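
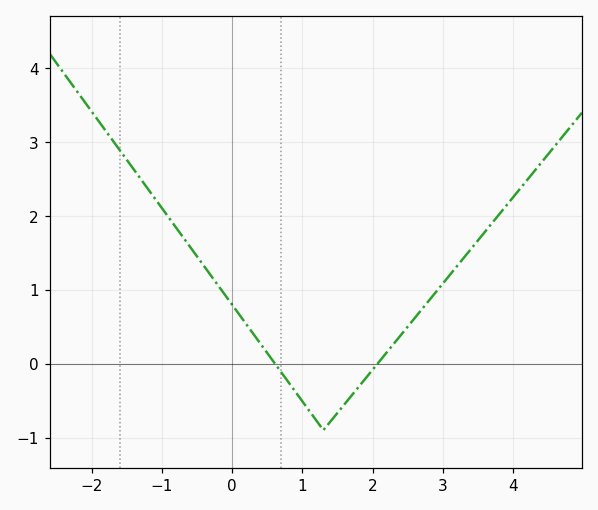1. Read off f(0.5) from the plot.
0.147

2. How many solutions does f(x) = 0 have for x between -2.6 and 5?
2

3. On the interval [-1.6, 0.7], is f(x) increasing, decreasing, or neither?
decreasing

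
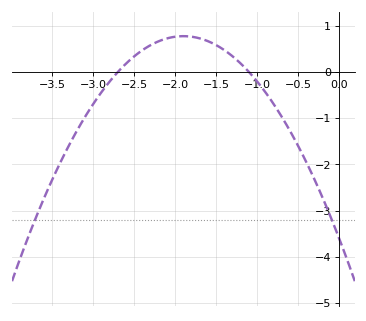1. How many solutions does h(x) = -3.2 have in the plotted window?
2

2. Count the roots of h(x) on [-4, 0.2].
2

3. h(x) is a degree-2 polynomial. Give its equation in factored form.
y = -1.21(x + 2.7)(x + 1.1)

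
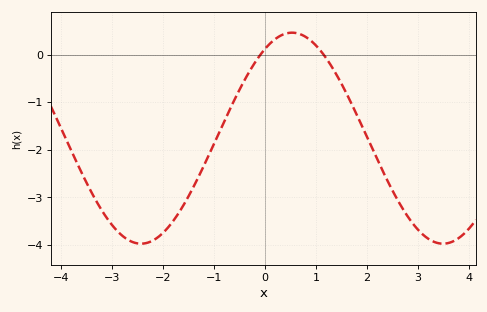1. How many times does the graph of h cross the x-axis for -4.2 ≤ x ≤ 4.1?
2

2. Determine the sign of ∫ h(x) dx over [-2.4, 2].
negative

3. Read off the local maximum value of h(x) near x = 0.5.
0.46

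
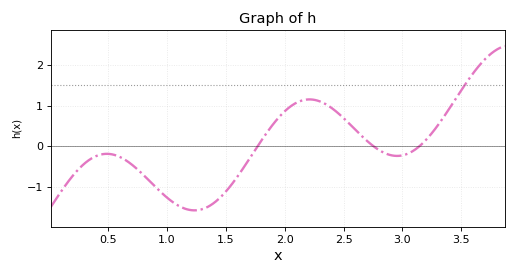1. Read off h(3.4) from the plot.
0.935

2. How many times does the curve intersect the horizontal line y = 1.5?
1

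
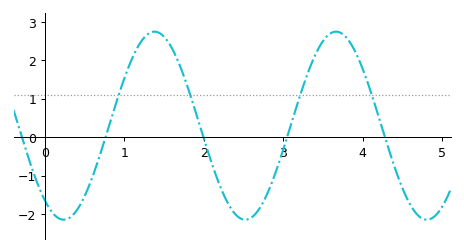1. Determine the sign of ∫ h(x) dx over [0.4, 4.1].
positive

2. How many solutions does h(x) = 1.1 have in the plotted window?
4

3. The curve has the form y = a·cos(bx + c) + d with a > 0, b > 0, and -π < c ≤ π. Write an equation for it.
y = 2.45cos(2.75x + 2.49) + 0.3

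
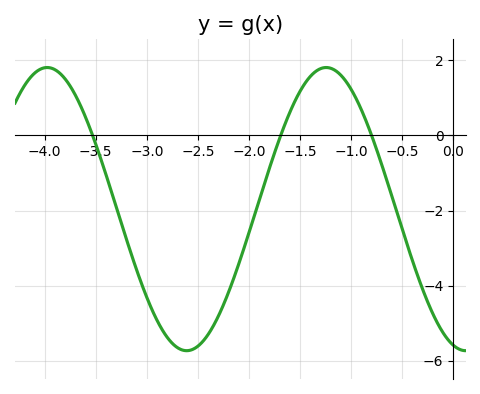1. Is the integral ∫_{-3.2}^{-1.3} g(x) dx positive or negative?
negative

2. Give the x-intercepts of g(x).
-3.53, -1.69, -0.799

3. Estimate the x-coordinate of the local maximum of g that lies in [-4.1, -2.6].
-3.97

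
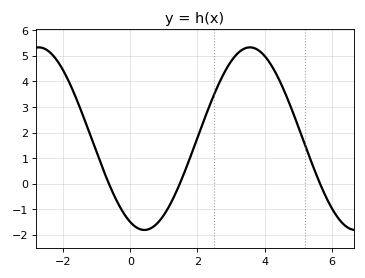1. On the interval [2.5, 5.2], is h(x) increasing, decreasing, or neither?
neither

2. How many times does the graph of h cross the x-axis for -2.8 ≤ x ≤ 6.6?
3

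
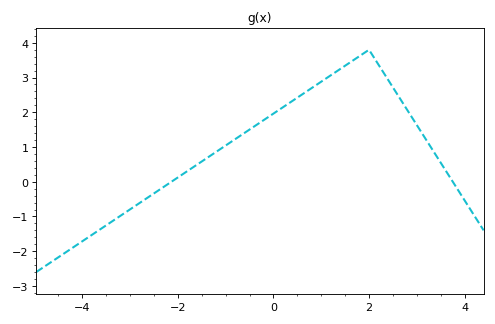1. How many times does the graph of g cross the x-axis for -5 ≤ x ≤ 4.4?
2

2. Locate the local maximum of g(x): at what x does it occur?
2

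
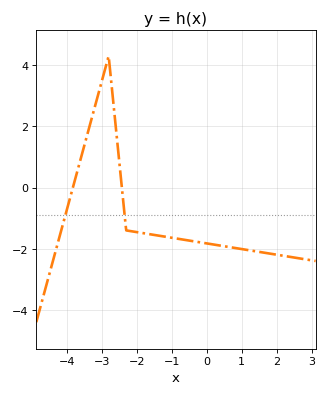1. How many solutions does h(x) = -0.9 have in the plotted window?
2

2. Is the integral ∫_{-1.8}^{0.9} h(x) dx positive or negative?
negative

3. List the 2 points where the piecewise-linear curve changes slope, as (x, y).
(-2.8, 4.3); (-2.3, -1.4)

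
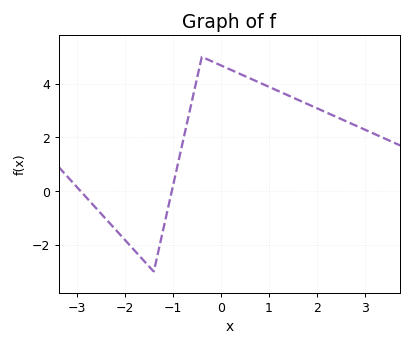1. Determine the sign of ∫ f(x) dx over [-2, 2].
positive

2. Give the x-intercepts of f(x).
-2.92, -1.02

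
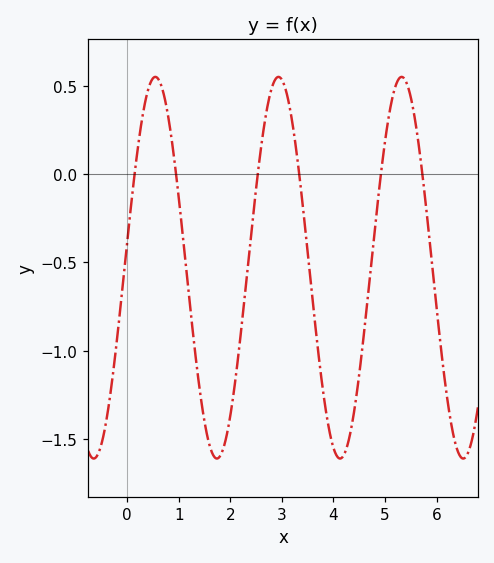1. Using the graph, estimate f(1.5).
-1.4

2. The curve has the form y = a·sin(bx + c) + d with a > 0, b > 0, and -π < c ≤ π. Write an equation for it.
y = 1.08sin(2.63x + 0.14) - 0.53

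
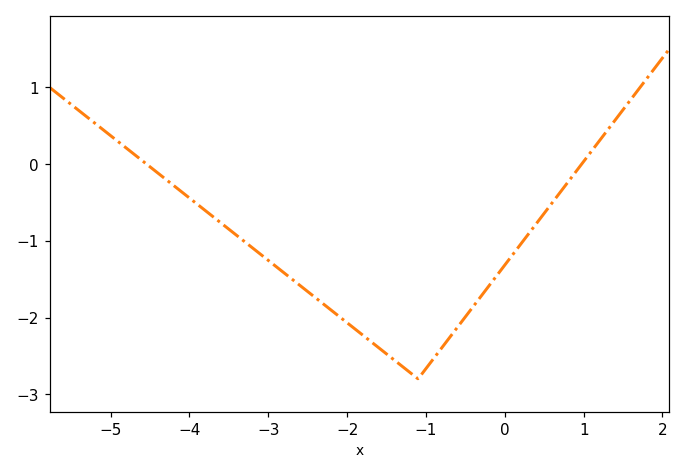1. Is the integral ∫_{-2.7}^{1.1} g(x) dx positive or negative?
negative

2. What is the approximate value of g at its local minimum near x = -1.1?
-2.8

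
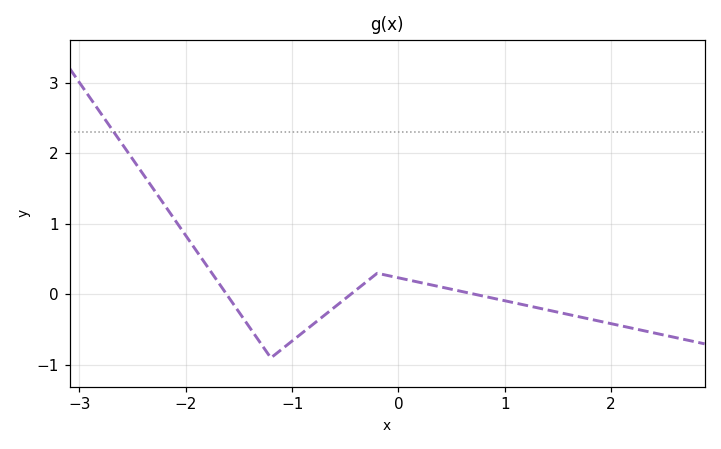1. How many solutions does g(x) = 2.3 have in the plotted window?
1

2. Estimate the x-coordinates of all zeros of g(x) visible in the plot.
-1.6, -0.5, 0.7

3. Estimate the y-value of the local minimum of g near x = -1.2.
-0.9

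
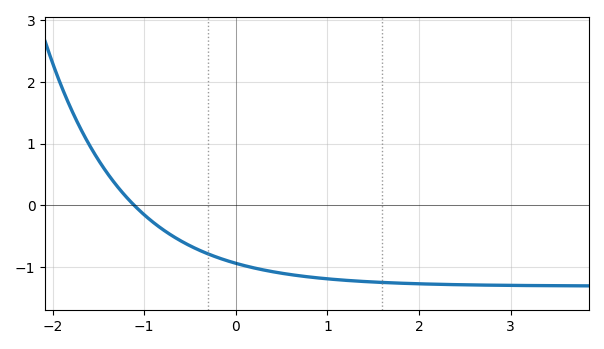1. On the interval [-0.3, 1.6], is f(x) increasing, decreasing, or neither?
decreasing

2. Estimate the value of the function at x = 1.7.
-1.26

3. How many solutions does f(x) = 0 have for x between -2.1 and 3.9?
1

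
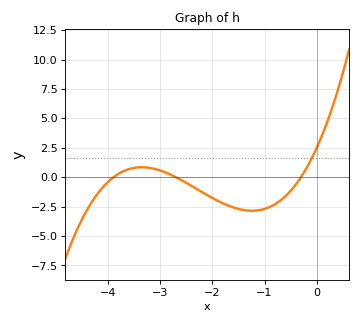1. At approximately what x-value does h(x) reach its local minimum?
-1.2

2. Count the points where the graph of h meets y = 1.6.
1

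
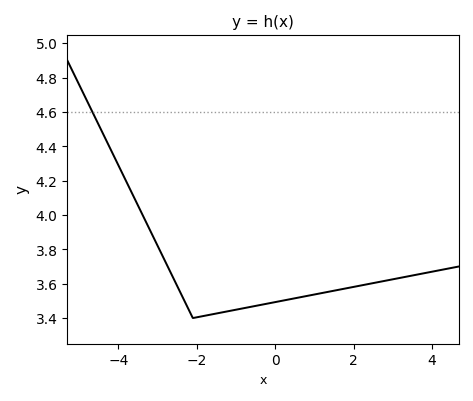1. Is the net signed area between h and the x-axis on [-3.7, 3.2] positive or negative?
positive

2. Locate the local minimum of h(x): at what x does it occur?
-2.1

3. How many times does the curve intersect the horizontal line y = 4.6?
1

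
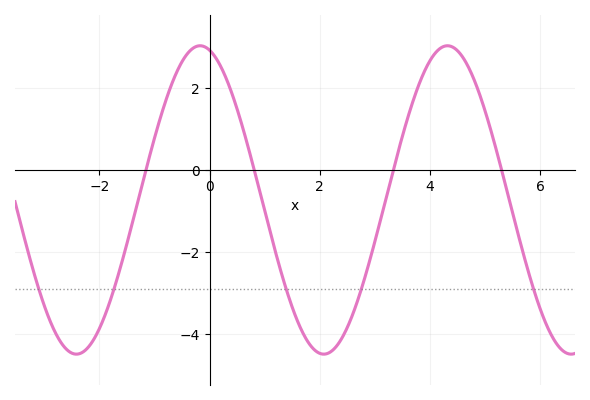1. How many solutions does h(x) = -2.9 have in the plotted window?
5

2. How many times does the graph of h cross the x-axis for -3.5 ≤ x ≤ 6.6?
4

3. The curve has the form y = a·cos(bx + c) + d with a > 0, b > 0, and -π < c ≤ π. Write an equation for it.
y = 3.76cos(1.4x + 0.24) - 0.73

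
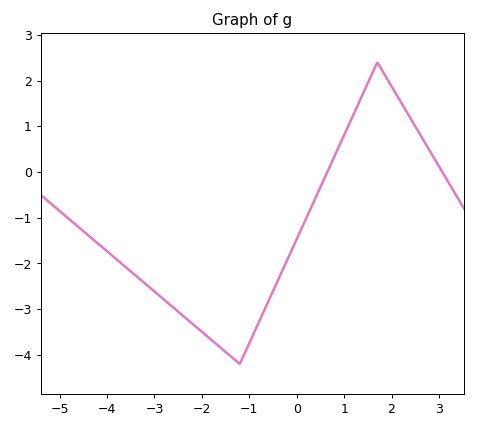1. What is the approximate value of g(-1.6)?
-3.8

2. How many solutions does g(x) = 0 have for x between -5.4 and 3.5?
2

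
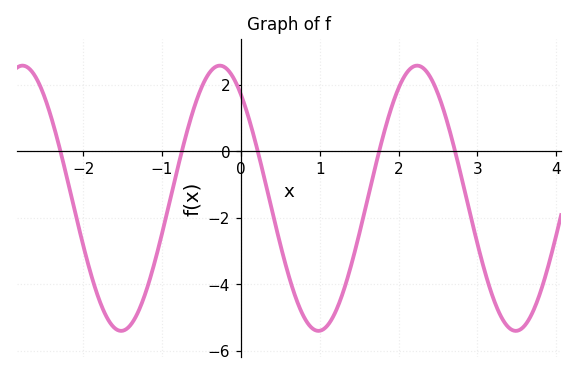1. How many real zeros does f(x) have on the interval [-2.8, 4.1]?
5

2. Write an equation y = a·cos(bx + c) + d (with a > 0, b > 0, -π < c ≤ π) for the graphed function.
y = 3.99cos(2.5x + 0.67) - 1.42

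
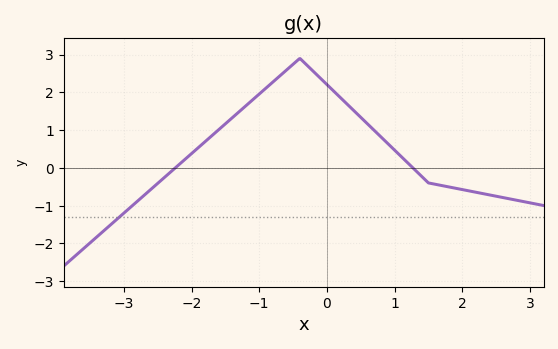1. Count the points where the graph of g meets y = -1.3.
1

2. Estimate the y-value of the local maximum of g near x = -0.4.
2.9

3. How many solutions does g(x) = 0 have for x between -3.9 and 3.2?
2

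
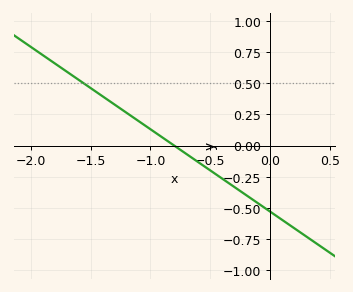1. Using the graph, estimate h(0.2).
-0.65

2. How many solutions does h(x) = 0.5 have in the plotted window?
1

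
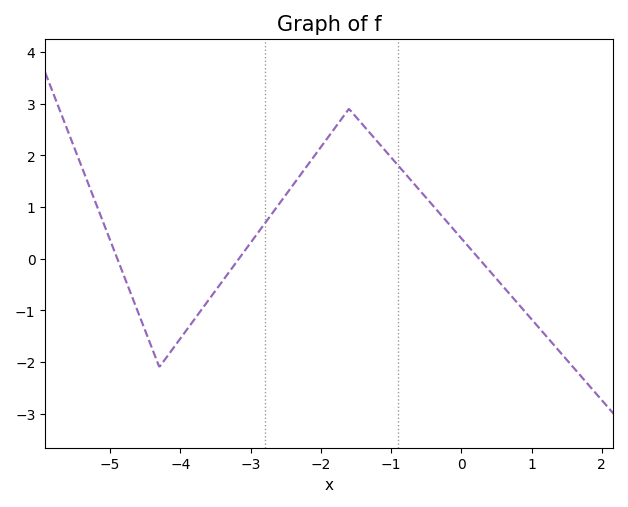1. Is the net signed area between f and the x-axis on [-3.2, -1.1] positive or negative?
positive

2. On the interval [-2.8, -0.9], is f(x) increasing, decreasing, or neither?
neither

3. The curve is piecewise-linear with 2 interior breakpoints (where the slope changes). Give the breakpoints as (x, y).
(-4.3, -2.1); (-1.6, 2.9)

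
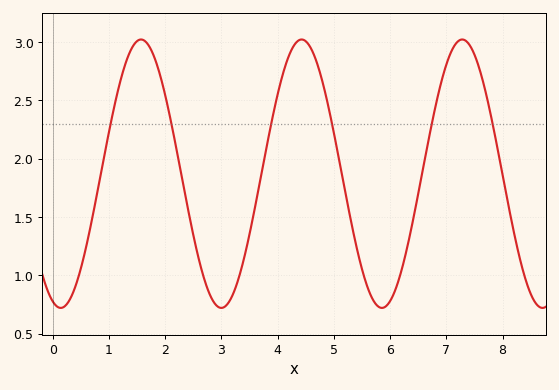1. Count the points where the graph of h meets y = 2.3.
6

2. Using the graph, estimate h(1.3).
2.82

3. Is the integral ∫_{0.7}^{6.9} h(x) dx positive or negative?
positive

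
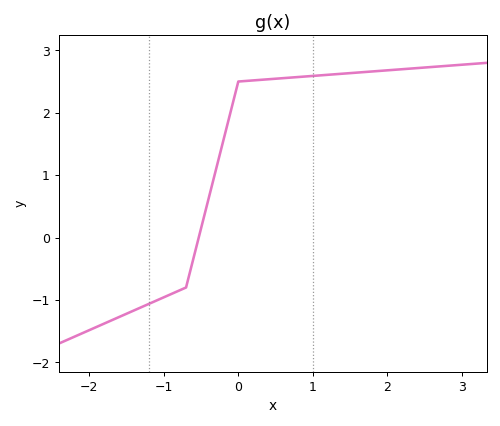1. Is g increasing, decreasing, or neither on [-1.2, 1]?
increasing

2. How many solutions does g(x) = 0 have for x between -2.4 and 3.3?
1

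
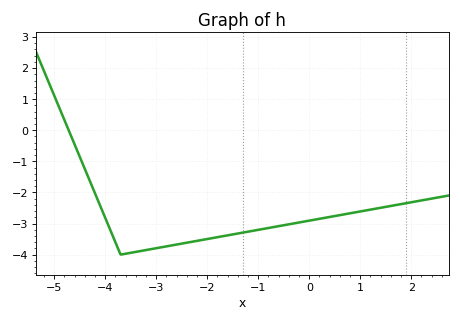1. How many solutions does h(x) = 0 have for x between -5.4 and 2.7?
1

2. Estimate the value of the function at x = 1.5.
-2.46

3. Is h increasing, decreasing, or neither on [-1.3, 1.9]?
increasing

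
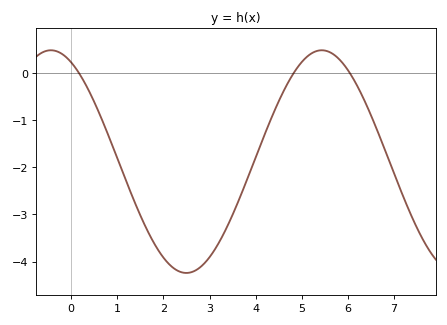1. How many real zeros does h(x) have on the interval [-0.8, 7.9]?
3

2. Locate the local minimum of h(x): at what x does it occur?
2.4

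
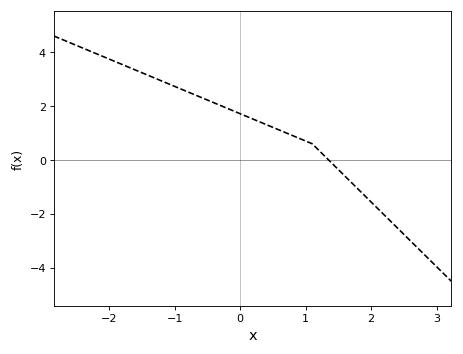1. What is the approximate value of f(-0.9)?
2.6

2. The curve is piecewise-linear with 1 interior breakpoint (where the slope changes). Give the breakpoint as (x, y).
(1.1, 0.6)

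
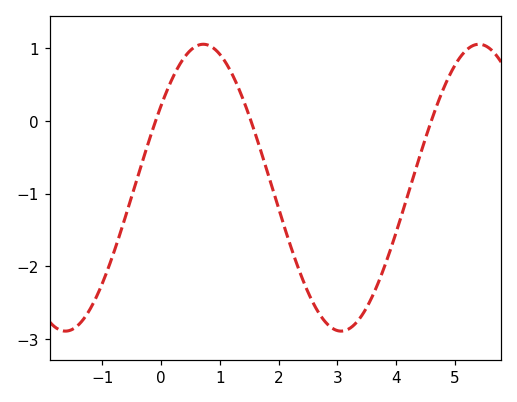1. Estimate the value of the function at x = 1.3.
0.48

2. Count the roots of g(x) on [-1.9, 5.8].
3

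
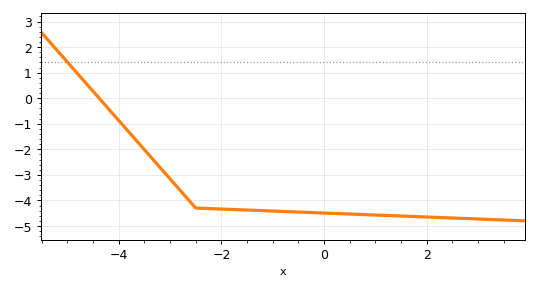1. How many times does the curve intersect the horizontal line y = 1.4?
1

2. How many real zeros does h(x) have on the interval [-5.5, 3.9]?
1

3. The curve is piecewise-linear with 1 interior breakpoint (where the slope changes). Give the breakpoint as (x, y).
(-2.5, -4.3)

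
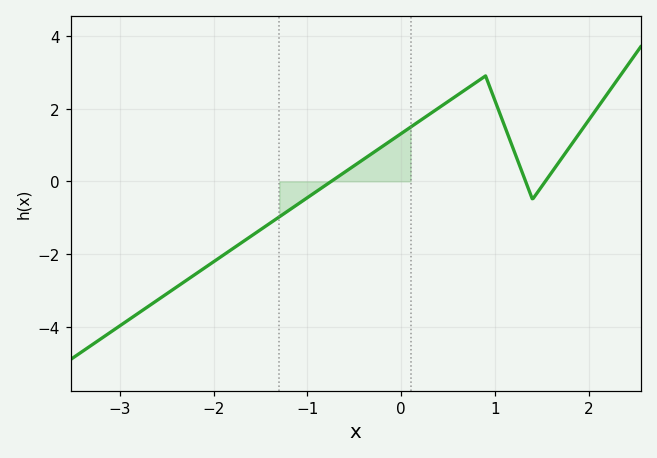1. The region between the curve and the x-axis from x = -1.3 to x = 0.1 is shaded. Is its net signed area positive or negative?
positive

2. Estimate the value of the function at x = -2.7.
-3.45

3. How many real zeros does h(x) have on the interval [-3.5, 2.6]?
3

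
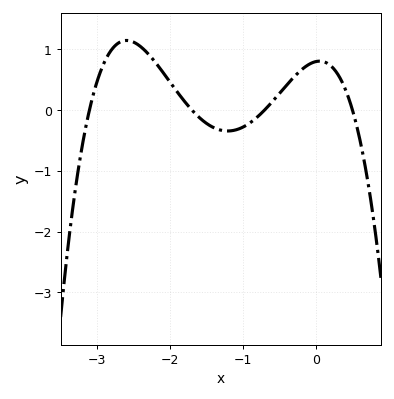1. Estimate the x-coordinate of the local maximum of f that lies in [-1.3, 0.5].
0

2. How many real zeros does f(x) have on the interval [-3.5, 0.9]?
4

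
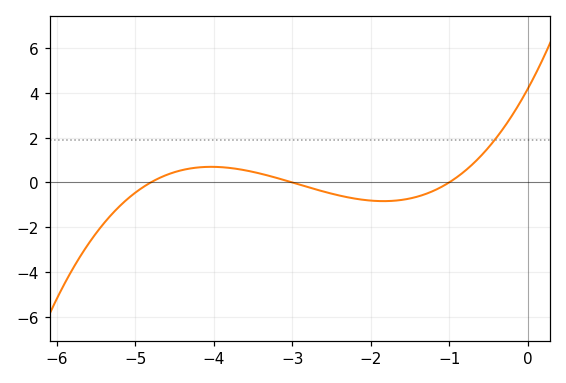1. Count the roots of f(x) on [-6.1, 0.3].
3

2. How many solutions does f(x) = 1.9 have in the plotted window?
1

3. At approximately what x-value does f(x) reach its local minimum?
-1.8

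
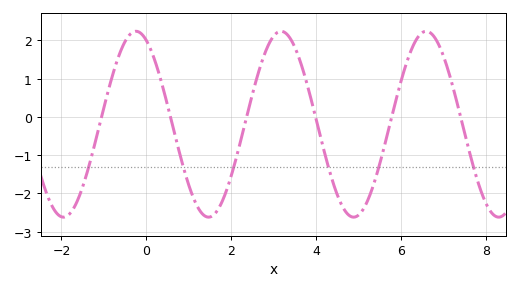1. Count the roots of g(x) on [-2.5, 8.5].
6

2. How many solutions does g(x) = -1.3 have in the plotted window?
6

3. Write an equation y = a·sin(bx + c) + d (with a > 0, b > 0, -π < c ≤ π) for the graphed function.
y = 2.43sin(1.84x + 2.02) - 0.19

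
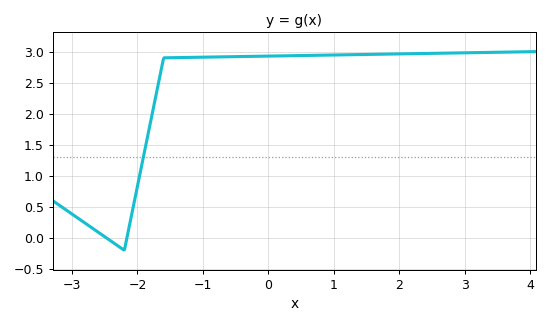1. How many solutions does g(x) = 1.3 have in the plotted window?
1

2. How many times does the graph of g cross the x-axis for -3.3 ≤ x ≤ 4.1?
2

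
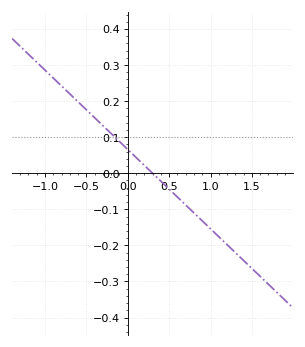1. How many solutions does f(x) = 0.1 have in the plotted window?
1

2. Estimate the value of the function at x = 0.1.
0.04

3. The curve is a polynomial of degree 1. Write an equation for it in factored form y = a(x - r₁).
y = -0.22(x - 0.3)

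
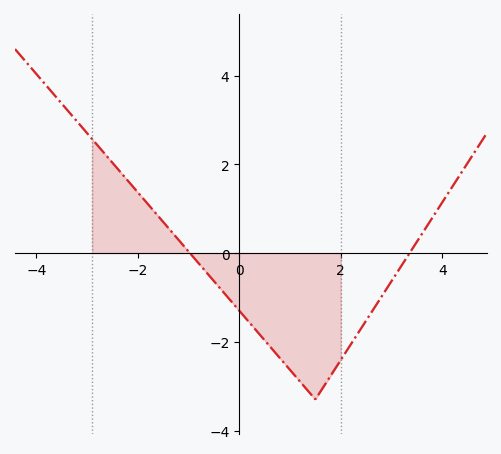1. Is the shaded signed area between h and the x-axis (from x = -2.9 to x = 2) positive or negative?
negative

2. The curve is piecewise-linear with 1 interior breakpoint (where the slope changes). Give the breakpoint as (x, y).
(1.5, -3.3)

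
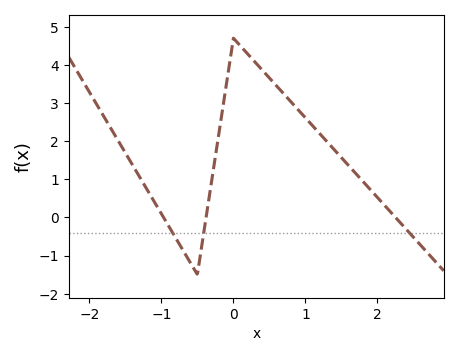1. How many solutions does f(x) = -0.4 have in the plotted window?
3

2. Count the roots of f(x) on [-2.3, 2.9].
3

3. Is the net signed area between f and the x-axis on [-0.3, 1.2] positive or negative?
positive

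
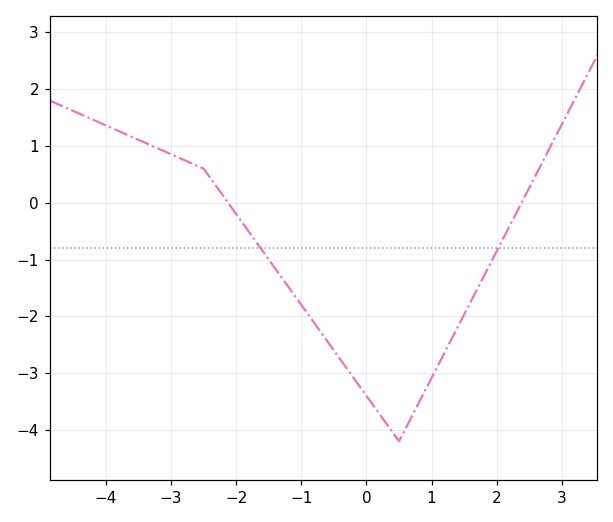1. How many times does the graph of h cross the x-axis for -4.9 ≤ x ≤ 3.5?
2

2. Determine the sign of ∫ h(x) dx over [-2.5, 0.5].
negative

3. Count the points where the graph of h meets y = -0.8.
2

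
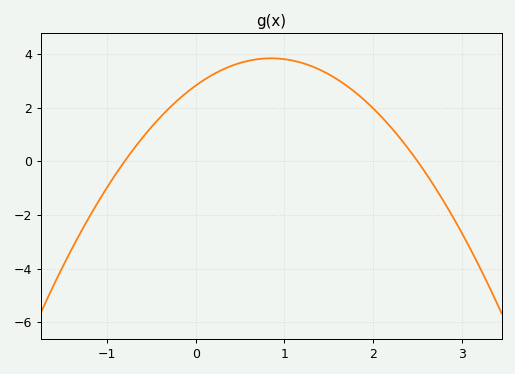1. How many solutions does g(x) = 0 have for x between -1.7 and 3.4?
2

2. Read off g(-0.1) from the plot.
2.6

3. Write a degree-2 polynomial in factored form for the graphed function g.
y = -1.41(x + 0.8)(x - 2.5)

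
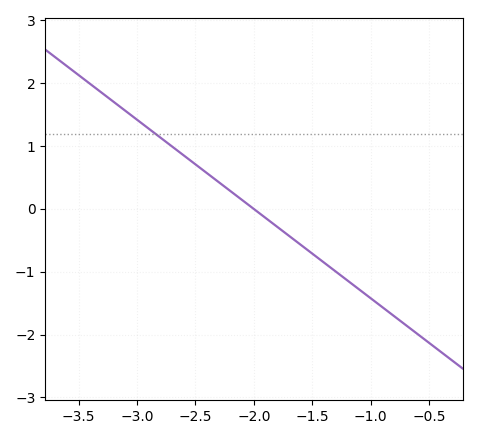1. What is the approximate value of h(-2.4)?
0.568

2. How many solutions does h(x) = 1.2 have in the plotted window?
1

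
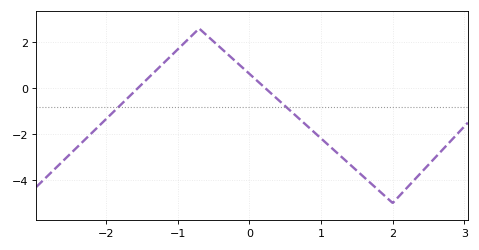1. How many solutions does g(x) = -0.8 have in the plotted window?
2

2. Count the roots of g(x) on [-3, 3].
2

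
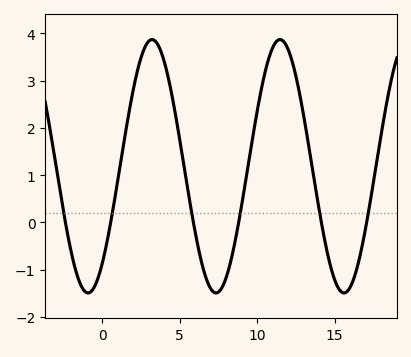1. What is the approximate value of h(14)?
0.285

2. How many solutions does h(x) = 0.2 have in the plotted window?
6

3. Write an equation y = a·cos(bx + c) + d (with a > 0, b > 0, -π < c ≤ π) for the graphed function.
y = 2.68cos(0.76x - 2.44) + 1.19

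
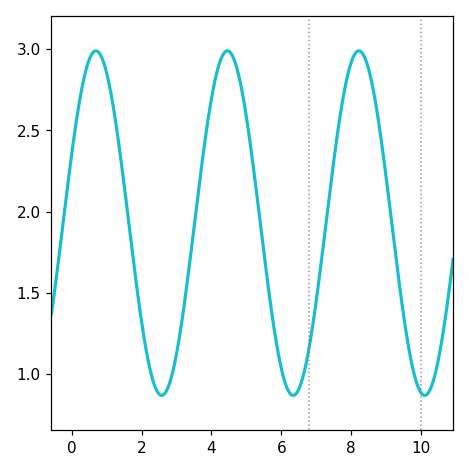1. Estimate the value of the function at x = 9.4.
1.5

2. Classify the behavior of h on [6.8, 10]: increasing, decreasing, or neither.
neither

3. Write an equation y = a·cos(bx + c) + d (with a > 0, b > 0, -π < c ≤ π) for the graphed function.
y = 1.06cos(1.7x - 1.2) + 1.93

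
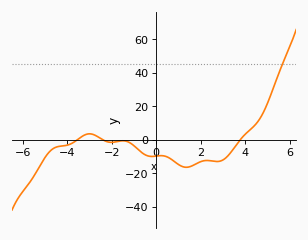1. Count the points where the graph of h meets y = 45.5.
1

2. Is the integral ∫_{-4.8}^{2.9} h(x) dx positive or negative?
negative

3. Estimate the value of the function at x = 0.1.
-10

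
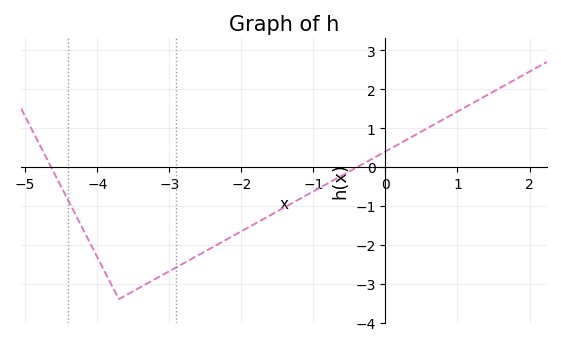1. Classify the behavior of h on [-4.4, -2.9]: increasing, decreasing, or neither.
neither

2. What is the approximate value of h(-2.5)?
-2.17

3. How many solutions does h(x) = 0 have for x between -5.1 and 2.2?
2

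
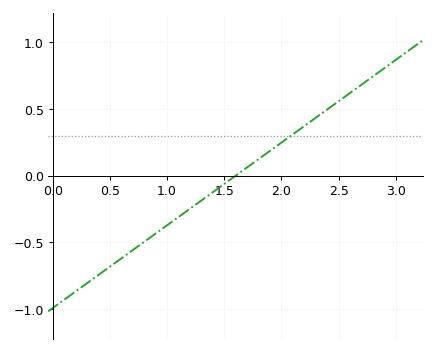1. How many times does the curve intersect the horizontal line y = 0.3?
1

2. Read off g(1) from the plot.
-0.372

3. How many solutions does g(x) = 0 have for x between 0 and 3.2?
1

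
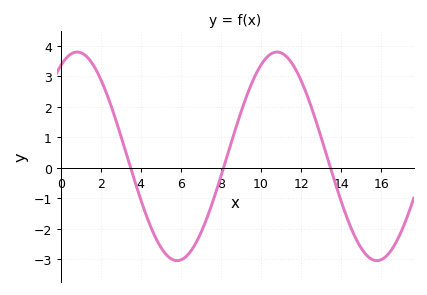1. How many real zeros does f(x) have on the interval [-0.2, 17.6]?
3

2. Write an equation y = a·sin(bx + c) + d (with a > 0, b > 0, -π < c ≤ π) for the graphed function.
y = 3.42sin(0.63x + 1.05) + 0.38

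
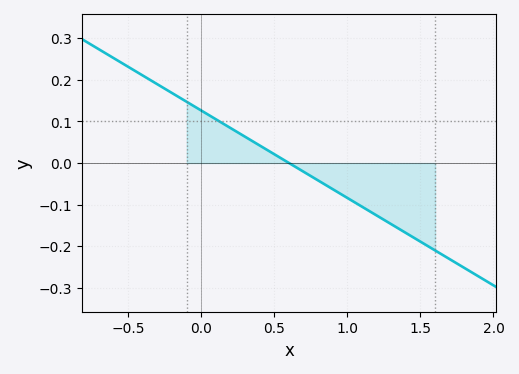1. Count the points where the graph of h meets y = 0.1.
1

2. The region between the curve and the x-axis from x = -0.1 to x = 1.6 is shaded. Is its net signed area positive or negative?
negative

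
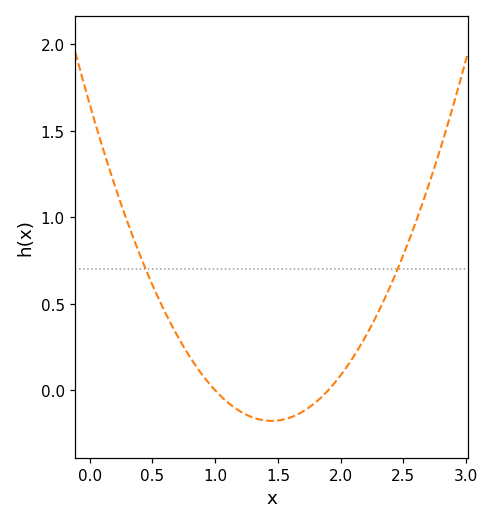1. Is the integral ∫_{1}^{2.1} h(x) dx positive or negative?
negative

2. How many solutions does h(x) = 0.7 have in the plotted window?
2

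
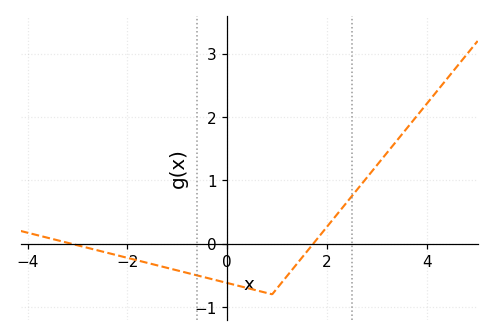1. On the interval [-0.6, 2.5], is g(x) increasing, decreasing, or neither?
neither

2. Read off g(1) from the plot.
-0.7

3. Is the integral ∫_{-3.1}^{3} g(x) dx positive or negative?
negative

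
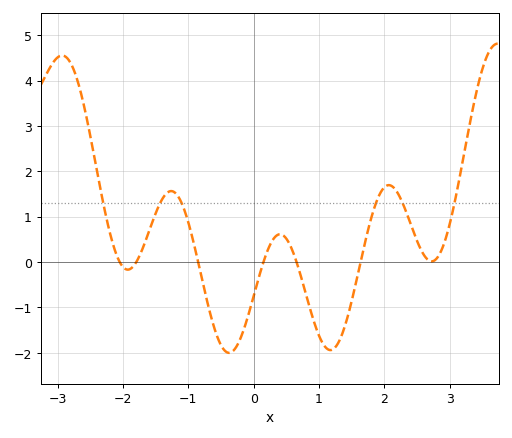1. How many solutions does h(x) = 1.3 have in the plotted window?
6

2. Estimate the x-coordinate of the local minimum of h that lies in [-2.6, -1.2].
-1.93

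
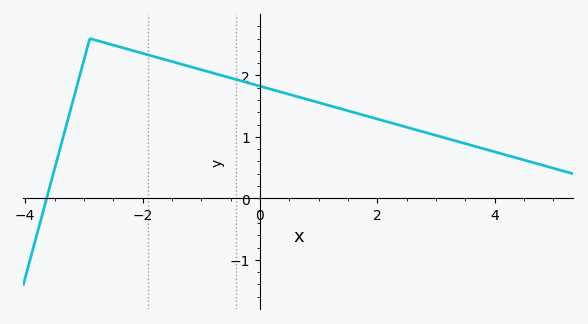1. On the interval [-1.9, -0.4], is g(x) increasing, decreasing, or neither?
decreasing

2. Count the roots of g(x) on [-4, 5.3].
1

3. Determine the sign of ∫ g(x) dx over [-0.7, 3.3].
positive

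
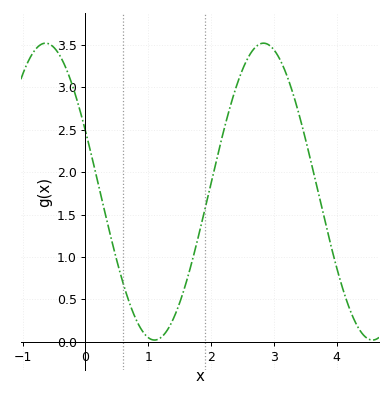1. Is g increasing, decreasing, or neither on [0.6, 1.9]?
neither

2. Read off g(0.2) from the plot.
1.87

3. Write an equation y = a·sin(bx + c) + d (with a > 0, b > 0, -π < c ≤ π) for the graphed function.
y = 1.75sin(1.81x + 2.72) + 1.77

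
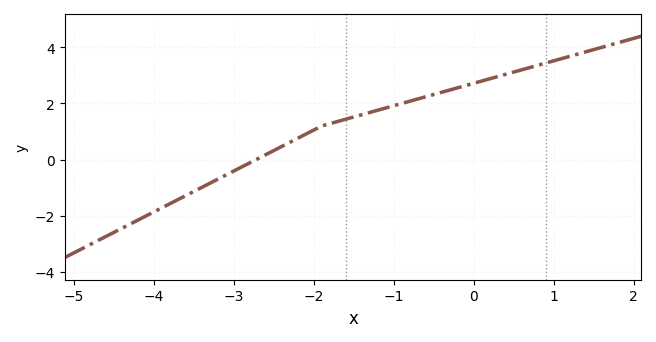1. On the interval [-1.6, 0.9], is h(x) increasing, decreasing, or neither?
increasing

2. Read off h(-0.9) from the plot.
2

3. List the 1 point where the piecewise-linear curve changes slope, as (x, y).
(-1.9, 1.2)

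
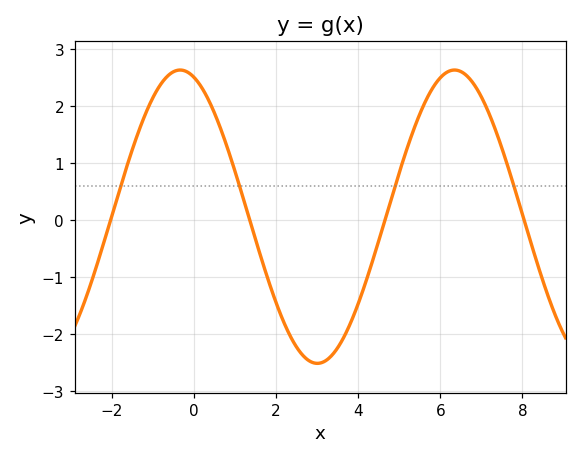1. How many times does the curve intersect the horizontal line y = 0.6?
4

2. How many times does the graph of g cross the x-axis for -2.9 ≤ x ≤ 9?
4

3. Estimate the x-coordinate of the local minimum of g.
3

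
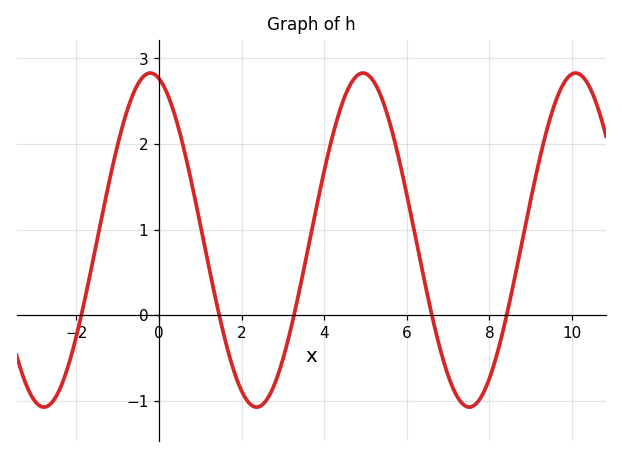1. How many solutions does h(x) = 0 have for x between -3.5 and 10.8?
5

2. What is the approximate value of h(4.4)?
2.43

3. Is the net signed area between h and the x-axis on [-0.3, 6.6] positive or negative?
positive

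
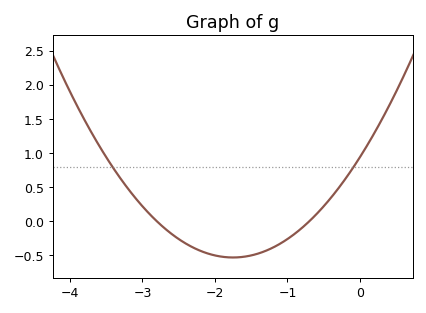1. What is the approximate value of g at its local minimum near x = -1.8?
-0.529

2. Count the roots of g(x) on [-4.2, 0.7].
2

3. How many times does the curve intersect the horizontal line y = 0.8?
2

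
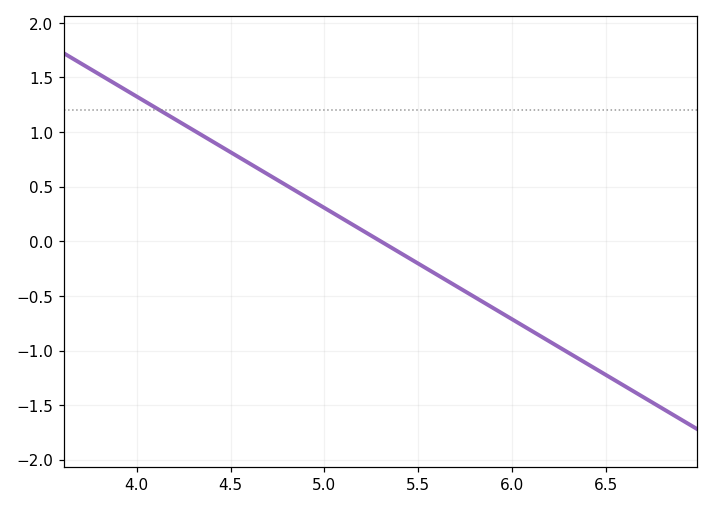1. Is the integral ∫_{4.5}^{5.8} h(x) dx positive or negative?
positive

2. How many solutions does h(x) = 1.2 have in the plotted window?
1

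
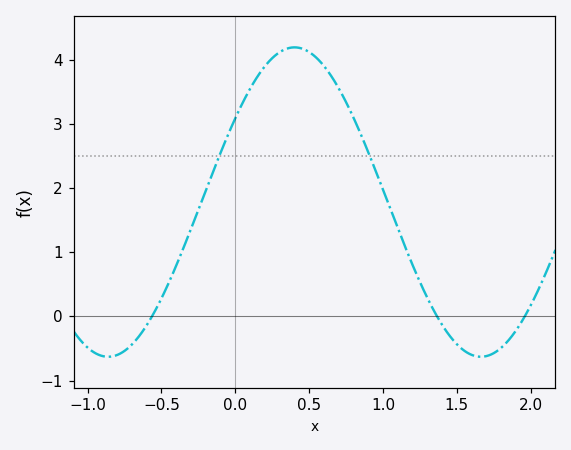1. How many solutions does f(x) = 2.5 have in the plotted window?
2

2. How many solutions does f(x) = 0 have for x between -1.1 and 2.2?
3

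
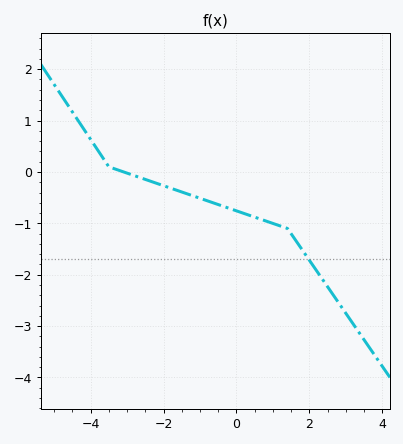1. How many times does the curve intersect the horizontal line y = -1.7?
1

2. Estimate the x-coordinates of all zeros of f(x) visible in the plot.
-3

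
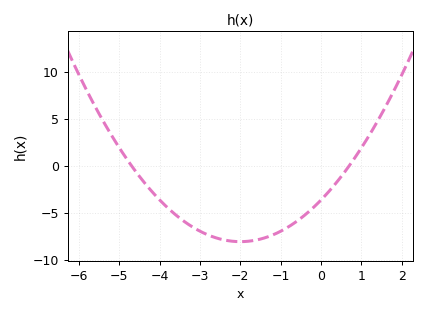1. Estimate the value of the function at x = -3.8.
-4.5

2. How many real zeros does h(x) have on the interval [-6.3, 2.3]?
2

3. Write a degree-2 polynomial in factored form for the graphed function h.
y = 1.11(x + 4.7)(x - 0.7)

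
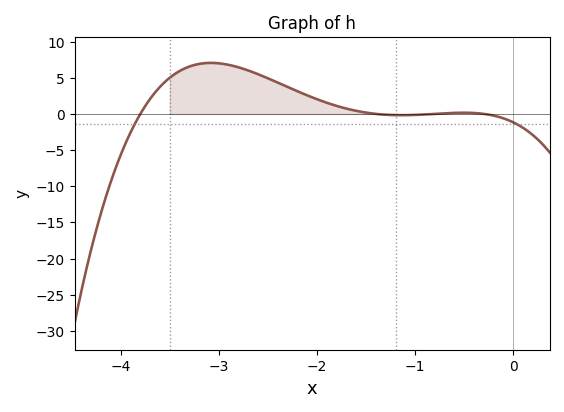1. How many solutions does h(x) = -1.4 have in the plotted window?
2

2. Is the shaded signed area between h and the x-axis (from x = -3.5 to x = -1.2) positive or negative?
positive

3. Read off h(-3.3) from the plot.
6.5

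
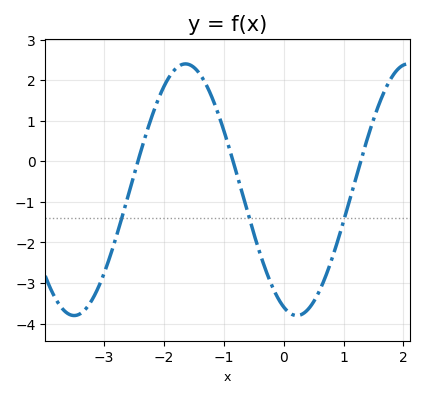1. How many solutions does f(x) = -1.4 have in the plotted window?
3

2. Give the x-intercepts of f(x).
-2.43, -0.844, 1.28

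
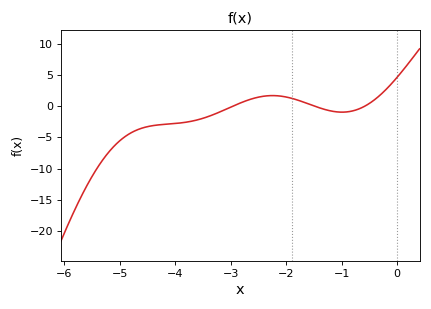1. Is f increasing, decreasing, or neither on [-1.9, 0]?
neither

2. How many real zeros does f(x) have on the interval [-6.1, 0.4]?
3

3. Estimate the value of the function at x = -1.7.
0.5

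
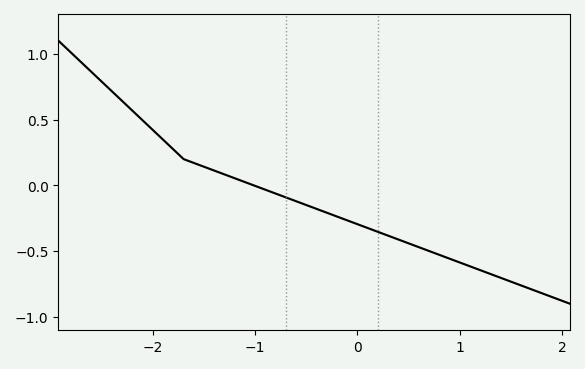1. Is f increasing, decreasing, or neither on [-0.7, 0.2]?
decreasing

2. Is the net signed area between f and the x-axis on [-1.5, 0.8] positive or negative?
negative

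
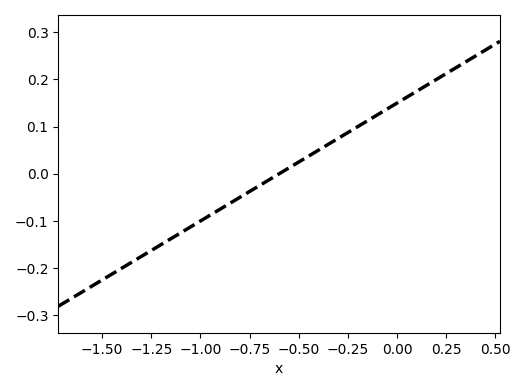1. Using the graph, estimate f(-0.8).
-0.05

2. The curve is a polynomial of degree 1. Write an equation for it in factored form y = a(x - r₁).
y = 0.25(x + 0.6)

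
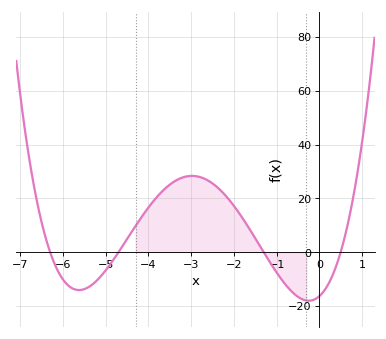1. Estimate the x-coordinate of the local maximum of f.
-2.98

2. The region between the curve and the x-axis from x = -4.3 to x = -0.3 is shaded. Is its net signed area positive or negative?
positive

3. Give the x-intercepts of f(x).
-6.3, -4.7, -1.3, 0.5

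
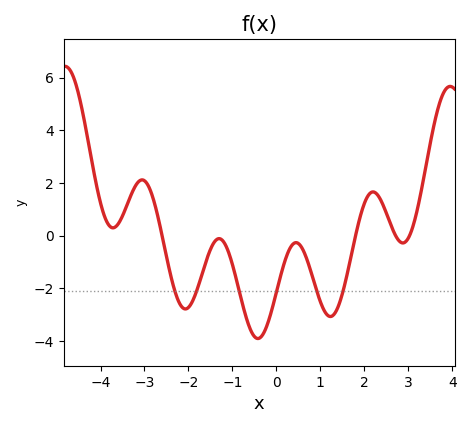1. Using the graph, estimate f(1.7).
-0.776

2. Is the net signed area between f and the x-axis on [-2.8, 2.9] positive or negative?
negative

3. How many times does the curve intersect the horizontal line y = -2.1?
6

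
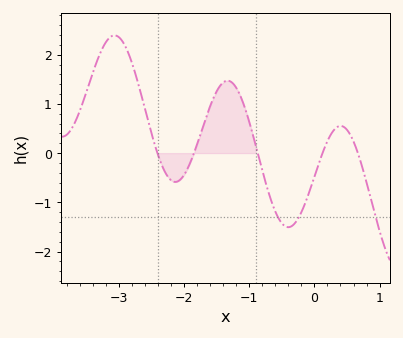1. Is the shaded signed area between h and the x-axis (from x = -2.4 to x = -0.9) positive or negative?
positive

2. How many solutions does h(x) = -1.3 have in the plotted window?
3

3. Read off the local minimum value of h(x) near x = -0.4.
-1.5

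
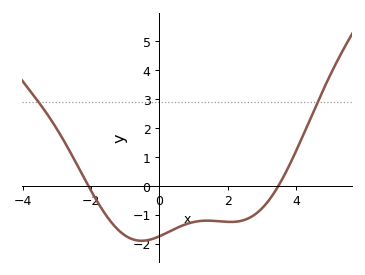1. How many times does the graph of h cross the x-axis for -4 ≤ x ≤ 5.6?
2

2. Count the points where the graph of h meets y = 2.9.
2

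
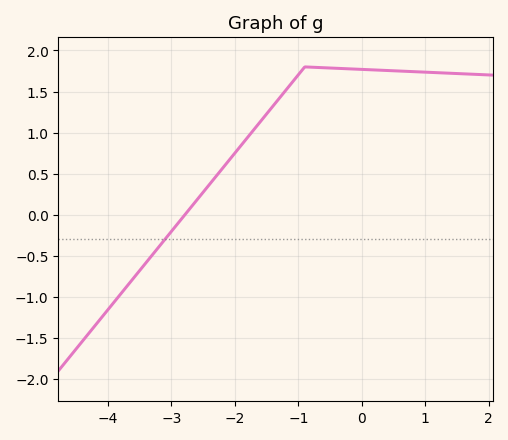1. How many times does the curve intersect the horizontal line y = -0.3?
1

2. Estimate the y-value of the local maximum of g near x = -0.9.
1.8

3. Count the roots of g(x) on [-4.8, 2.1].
1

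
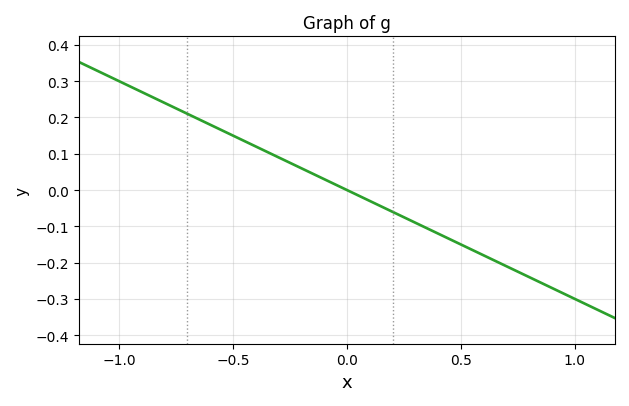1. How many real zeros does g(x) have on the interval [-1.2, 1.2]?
1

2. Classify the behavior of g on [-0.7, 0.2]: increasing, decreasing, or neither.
decreasing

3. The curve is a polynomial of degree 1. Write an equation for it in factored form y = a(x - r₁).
y = -0.3(x - 0)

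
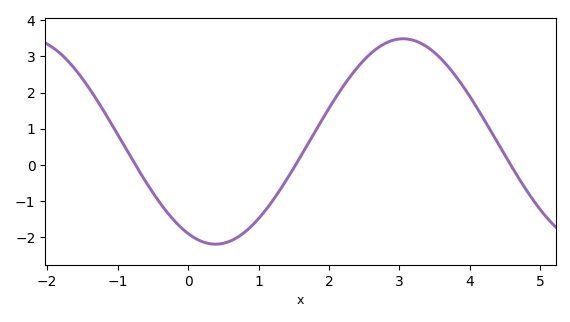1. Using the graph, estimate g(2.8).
3.4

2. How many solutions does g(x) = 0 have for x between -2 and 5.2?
3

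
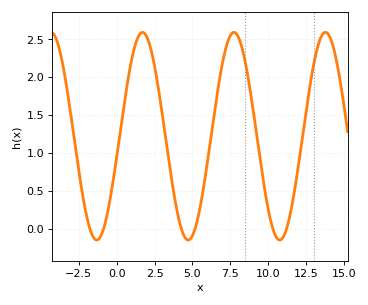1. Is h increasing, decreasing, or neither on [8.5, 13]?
neither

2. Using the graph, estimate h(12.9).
2.05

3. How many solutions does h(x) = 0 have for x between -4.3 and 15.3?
6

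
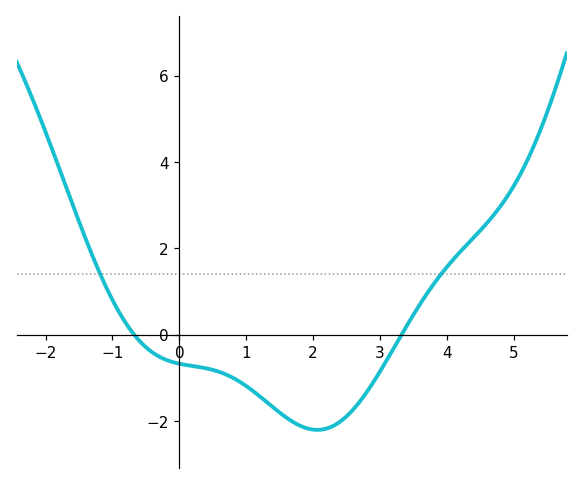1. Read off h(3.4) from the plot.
0.201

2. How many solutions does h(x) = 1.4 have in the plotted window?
2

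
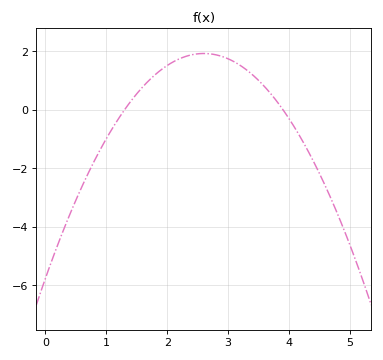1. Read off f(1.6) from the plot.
0.787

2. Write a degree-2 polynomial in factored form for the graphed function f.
y = -1.14(x - 1.3)(x - 3.9)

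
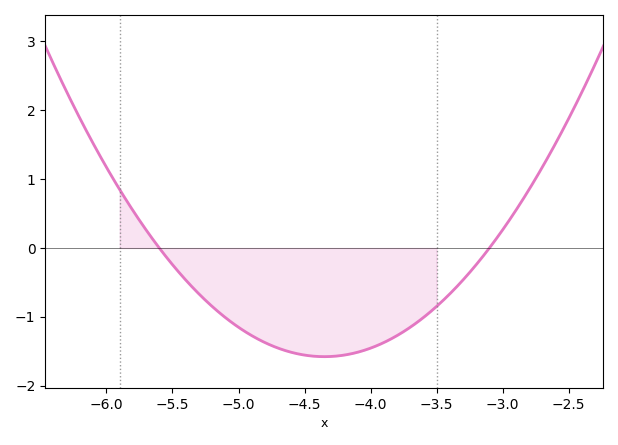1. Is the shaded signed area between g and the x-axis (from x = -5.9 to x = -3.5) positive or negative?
negative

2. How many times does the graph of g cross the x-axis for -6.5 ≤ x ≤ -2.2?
2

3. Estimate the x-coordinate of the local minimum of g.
-4.3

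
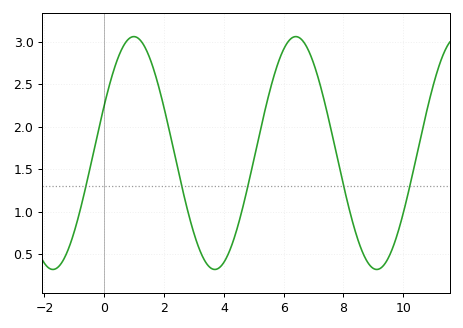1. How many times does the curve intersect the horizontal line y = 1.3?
5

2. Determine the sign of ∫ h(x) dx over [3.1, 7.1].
positive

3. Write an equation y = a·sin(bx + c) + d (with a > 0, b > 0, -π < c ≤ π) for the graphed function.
y = 1.37sin(1.16x + 0.422) + 1.69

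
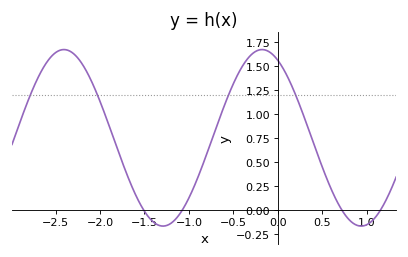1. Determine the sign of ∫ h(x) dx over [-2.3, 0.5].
positive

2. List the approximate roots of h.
-1.5, -1.1, 0.7, 1.2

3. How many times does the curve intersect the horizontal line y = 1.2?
4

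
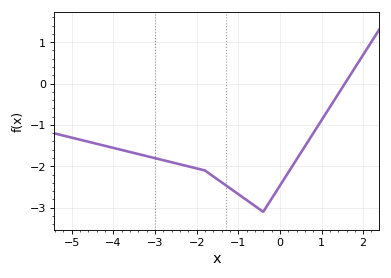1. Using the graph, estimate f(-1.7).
-2.17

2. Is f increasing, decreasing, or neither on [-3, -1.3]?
decreasing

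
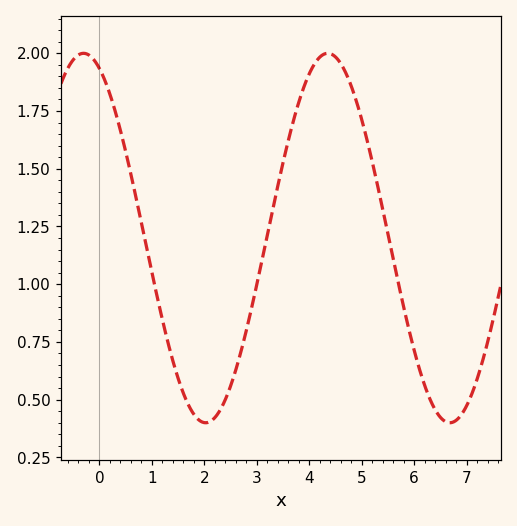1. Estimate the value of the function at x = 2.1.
0.404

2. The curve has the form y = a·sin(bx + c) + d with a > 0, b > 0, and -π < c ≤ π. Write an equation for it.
y = 0.8sin(1.35x + 1.98) + 1.2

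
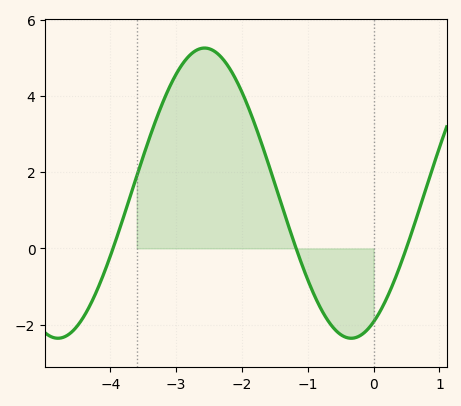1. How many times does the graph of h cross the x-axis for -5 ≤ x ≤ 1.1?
3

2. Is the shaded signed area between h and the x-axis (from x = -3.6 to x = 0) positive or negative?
positive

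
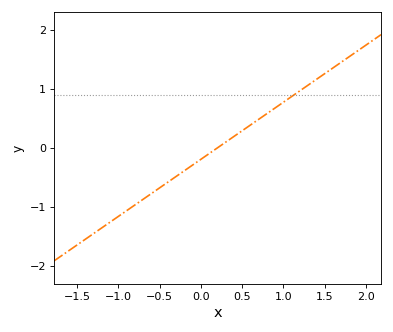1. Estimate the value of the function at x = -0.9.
-1.1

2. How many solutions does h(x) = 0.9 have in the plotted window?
1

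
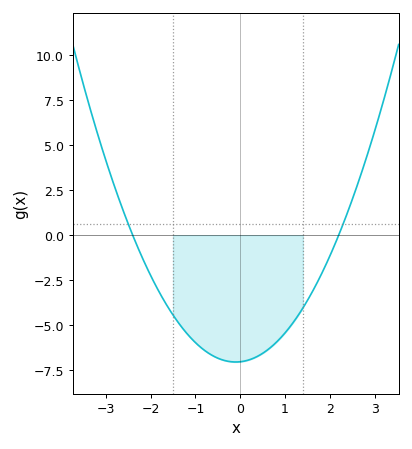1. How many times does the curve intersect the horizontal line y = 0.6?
2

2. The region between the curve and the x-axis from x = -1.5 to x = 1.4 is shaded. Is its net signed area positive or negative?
negative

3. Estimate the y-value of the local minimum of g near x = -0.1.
-7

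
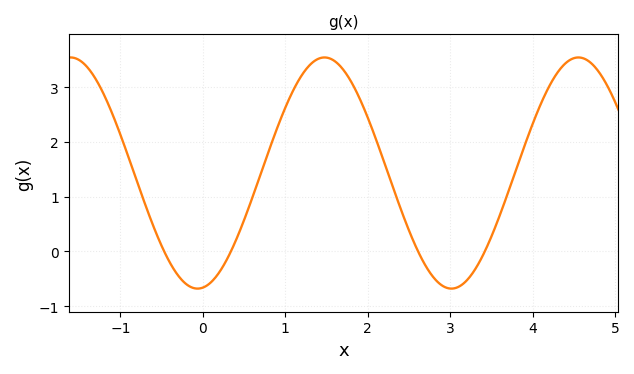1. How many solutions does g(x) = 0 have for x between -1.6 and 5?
4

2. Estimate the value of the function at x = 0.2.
-0.4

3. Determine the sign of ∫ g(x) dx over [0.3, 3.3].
positive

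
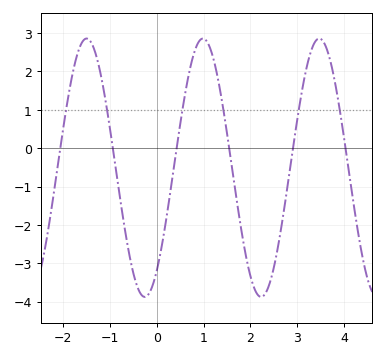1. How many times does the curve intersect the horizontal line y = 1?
6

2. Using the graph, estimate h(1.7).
-1.3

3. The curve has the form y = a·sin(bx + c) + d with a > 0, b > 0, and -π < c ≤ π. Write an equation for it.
y = 3.37sin(2.53x - 0.922) - 0.51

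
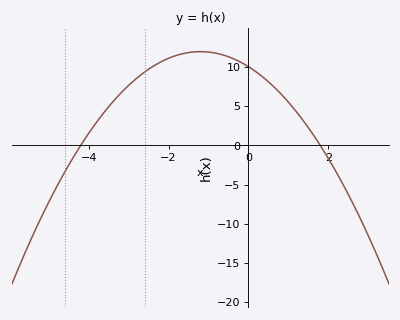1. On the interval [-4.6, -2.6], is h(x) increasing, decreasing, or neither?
increasing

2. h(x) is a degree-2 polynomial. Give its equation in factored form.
y = -1.33(x + 4.2)(x - 1.8)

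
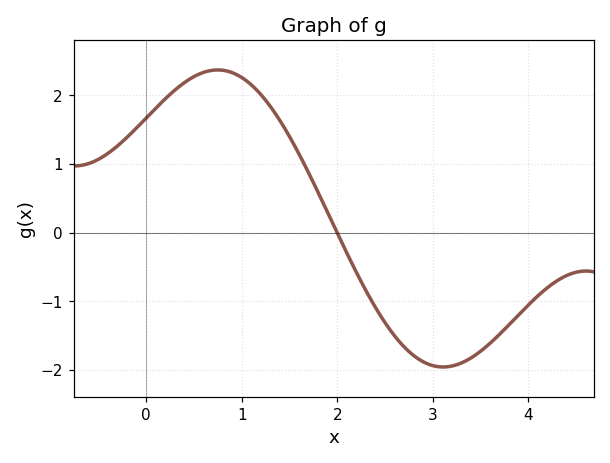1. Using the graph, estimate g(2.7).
-1.67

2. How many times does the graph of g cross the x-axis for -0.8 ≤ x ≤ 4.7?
1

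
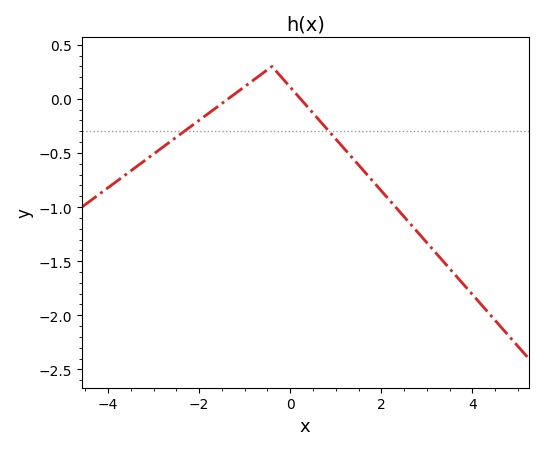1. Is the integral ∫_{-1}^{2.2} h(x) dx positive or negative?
negative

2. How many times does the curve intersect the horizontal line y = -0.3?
2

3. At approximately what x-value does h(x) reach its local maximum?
-0.399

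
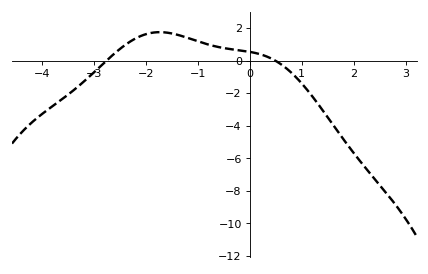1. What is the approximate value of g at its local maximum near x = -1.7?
1.75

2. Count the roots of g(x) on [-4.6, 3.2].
2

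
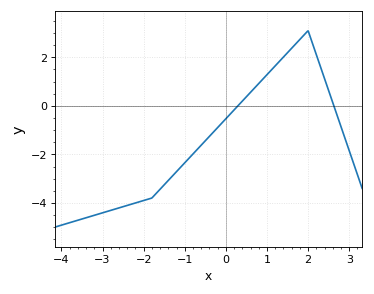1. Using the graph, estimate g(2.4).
1.12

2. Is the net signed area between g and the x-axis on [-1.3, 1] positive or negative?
negative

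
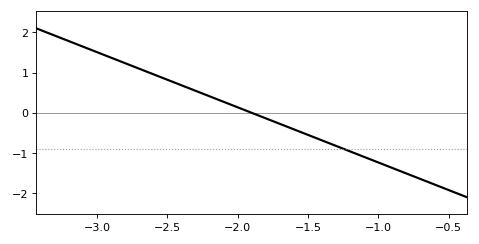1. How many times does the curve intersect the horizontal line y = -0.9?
1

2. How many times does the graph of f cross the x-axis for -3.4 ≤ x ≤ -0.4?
1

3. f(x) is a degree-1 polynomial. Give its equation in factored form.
y = -1.37(x + 1.9)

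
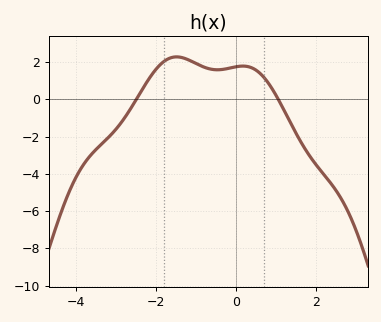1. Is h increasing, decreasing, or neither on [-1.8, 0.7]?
neither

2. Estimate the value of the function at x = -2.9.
-1.32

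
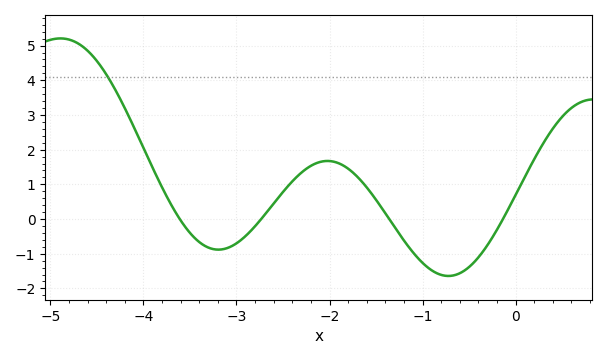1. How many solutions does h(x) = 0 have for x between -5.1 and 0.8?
4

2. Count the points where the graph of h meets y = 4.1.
1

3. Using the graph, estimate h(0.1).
1.22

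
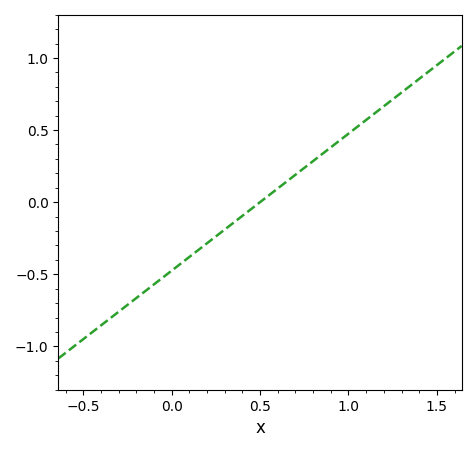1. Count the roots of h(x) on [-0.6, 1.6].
1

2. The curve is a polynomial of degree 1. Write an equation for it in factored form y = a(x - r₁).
y = 0.95(x - 0.5)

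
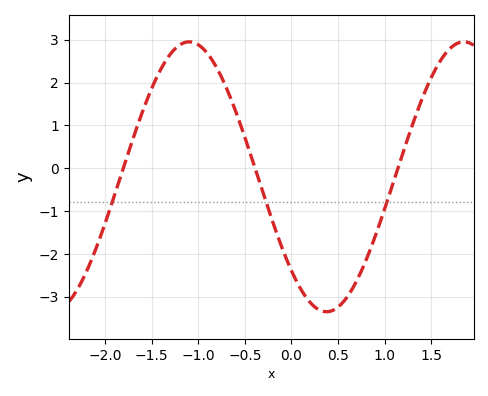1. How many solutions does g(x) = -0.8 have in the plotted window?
3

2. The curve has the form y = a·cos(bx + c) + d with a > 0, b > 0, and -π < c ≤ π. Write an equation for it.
y = 3.15cos(2.1x + 2.3) - 0.2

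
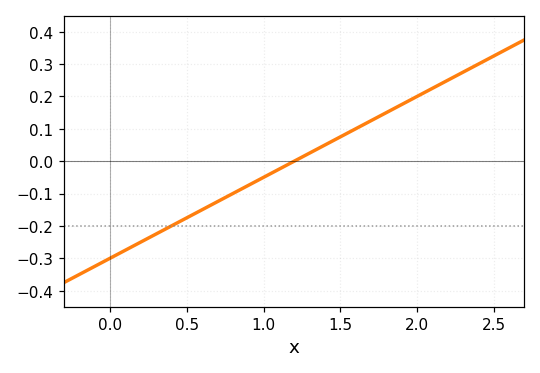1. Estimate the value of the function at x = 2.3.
0.27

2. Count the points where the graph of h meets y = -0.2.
1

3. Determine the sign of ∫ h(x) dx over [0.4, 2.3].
positive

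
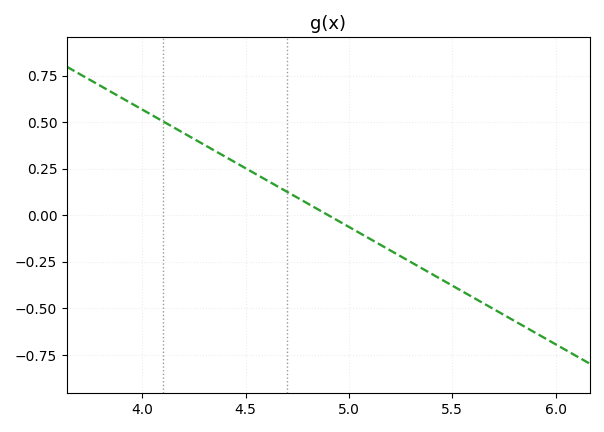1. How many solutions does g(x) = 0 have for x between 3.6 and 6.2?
1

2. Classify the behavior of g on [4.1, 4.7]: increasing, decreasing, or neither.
decreasing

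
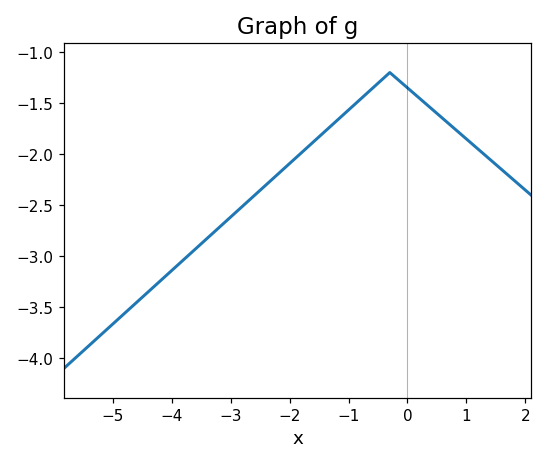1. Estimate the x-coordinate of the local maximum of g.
-0.298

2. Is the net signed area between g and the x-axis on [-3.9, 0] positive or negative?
negative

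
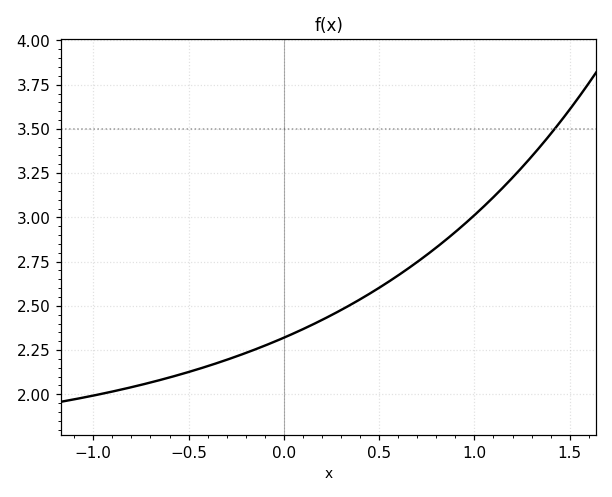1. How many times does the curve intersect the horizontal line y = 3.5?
1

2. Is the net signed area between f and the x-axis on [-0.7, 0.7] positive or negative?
positive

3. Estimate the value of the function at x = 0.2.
2.42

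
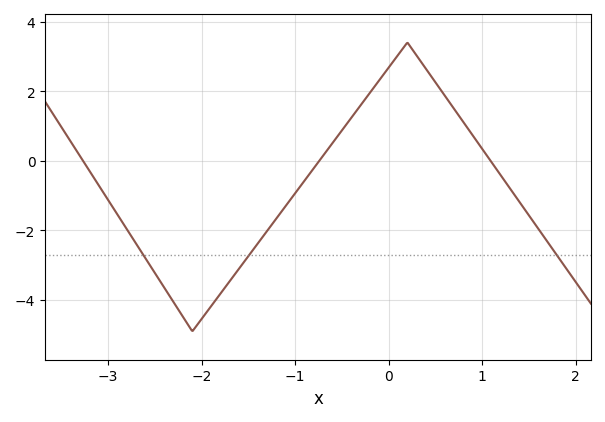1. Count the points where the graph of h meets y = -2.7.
3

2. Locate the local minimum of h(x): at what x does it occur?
-2.1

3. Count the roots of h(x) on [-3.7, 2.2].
3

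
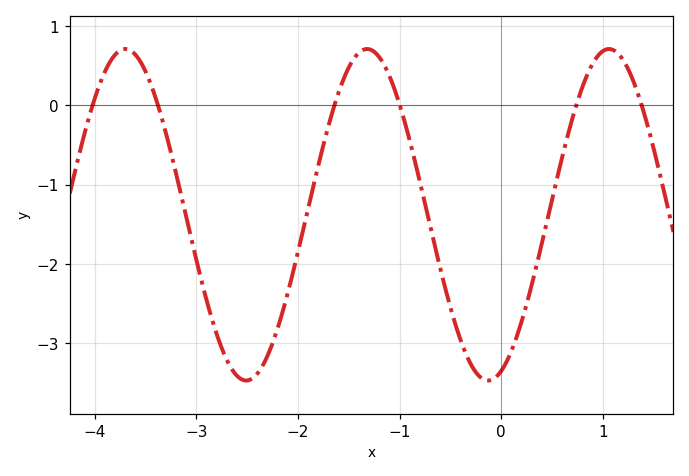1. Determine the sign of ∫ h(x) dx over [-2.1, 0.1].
negative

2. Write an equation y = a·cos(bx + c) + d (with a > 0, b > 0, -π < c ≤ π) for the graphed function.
y = 2.09cos(2.6x - 2.8) - 1.38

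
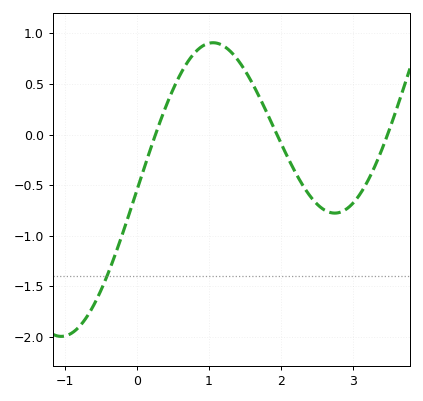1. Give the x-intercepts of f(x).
0.255, 1.95, 3.49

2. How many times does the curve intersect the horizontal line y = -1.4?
1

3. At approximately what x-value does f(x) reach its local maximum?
1.06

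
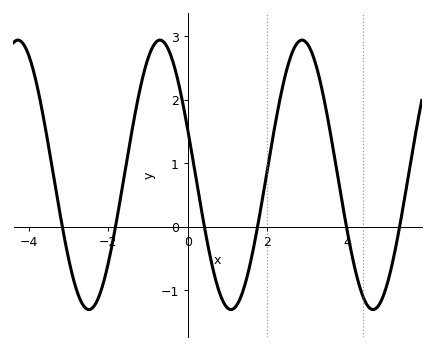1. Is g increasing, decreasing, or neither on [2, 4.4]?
neither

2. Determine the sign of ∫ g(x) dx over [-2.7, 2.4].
positive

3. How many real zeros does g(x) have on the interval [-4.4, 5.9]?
6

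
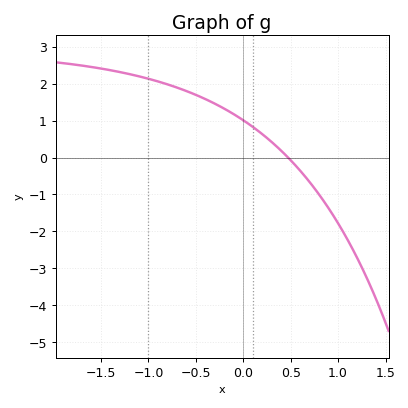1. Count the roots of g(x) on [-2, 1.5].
1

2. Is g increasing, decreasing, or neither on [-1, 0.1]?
decreasing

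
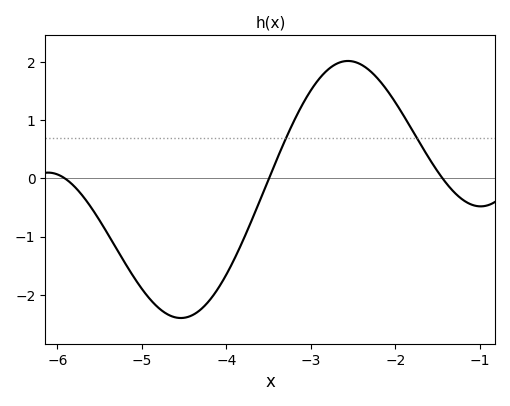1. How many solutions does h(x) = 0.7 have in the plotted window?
2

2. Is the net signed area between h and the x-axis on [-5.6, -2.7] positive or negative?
negative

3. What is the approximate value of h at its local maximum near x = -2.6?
2.02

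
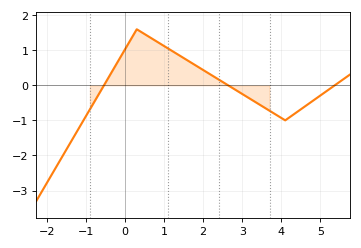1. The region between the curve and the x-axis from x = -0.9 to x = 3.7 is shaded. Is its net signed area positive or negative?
positive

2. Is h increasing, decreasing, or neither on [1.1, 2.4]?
decreasing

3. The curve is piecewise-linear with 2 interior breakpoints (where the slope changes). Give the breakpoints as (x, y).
(0.3, 1.6); (4.1, -1)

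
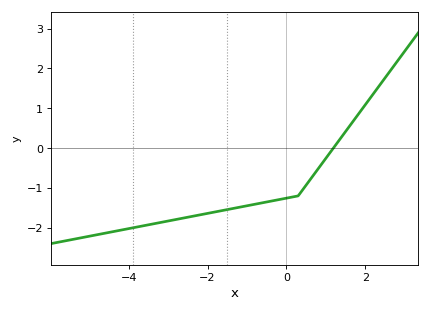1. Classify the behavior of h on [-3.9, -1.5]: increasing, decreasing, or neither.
increasing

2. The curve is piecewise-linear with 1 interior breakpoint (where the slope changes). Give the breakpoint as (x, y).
(0.3, -1.2)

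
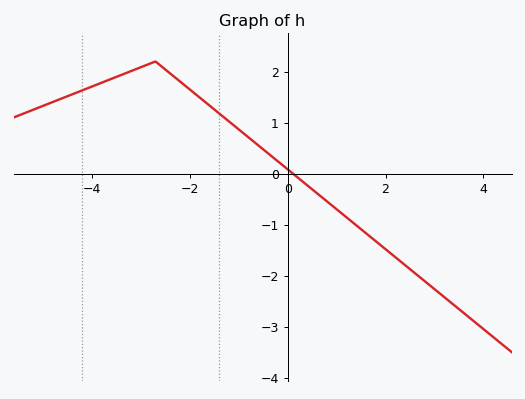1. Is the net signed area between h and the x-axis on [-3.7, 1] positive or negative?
positive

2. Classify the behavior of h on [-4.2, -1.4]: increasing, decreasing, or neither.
neither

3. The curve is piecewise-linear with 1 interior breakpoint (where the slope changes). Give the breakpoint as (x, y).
(-2.7, 2.2)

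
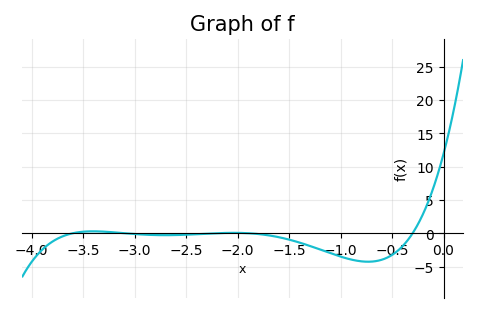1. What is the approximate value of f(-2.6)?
-0.5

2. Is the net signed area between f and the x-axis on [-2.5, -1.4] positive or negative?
negative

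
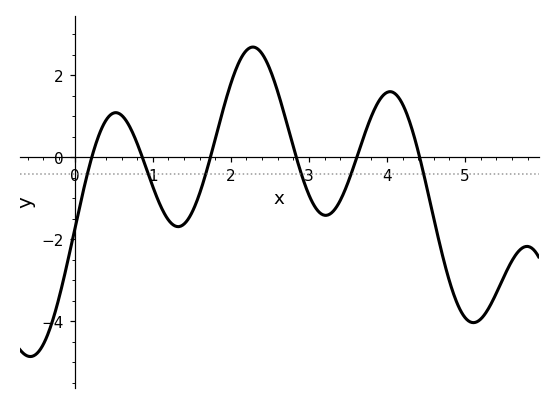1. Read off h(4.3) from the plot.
0.814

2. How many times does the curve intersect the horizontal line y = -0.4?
6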